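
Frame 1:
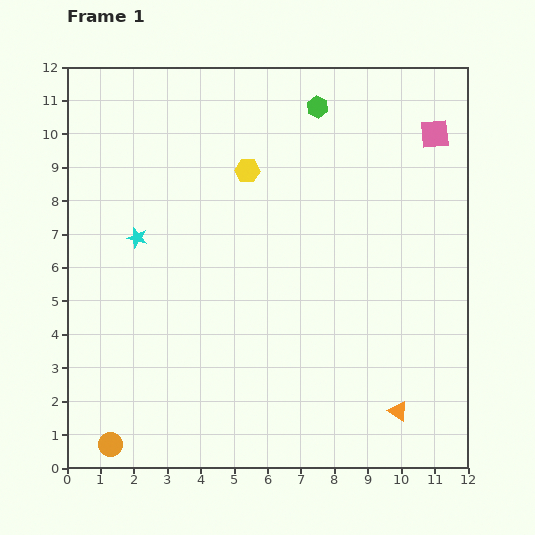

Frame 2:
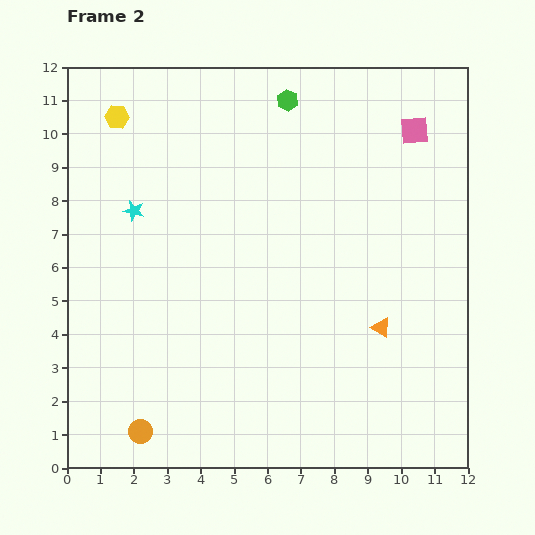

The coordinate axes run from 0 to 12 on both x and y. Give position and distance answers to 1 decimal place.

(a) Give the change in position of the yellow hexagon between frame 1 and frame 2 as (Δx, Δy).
(-3.9, 1.6)

The yellow hexagon was at (5.4, 8.9) in frame 1 and (1.5, 10.5) in frame 2.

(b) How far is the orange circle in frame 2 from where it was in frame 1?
1.0

The orange circle moved from (1.3, 0.7) to (2.2, 1.1), a distance of √(0.9² + 0.4²) ≈ 1.0.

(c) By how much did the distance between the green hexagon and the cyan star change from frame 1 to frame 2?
-1.0

Distance in frame 1: 6.7. Distance in frame 2: 5.7.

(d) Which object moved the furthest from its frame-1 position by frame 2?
the yellow hexagon

(moved 4.2; next 2.5)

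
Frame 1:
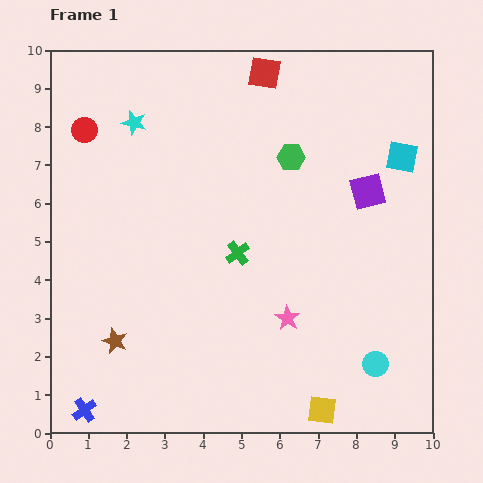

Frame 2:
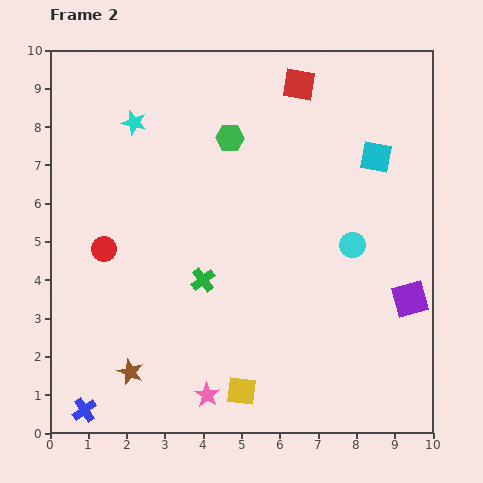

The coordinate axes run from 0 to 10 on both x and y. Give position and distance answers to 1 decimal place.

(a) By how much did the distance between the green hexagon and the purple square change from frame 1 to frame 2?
+4.1

Distance in frame 1: 2.2. Distance in frame 2: 6.3.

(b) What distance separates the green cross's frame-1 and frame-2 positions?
1.1

The green cross moved from (4.9, 4.7) to (4.0, 4.0), a distance of √(0.9² + 0.7²) ≈ 1.1.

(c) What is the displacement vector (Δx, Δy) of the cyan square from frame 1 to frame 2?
(-0.7, 0.0)

The cyan square was at (9.2, 7.2) in frame 1 and (8.5, 7.2) in frame 2.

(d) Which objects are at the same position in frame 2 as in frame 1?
the cyan star, the blue cross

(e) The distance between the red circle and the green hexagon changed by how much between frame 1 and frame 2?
-1.0

Distance in frame 1: 5.4. Distance in frame 2: 4.4.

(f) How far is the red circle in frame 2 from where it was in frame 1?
3.1

The red circle moved from (0.9, 7.9) to (1.4, 4.8), a distance of √(0.5² + 3.1²) ≈ 3.1.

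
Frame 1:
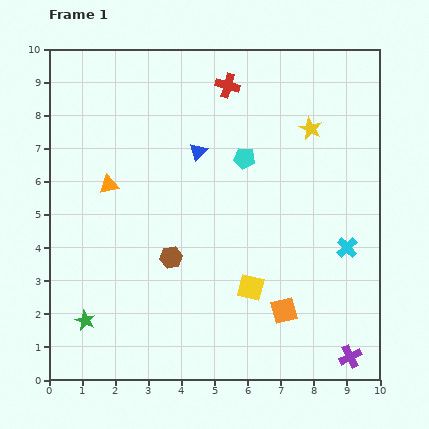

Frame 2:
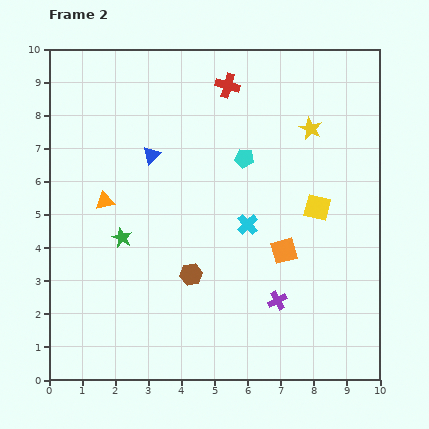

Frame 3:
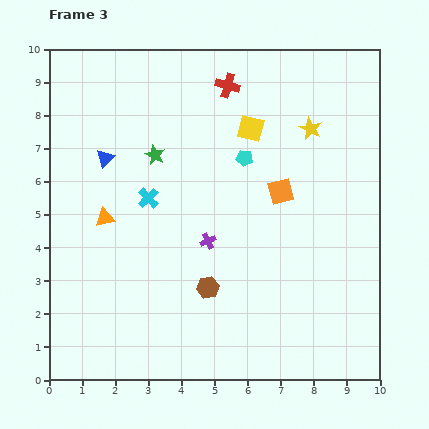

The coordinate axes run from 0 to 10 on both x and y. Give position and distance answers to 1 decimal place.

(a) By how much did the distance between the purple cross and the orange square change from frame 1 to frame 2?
-0.9

Distance in frame 1: 2.4. Distance in frame 2: 1.5.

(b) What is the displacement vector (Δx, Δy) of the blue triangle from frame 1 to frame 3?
(-2.8, -0.2)

The blue triangle was at (4.5, 6.9) in frame 1 and (1.7, 6.7) in frame 3.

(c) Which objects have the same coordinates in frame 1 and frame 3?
the red cross, the cyan pentagon, the yellow star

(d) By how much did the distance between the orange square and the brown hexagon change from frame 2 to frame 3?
+0.7

Distance in frame 2: 2.9. Distance in frame 3: 3.6.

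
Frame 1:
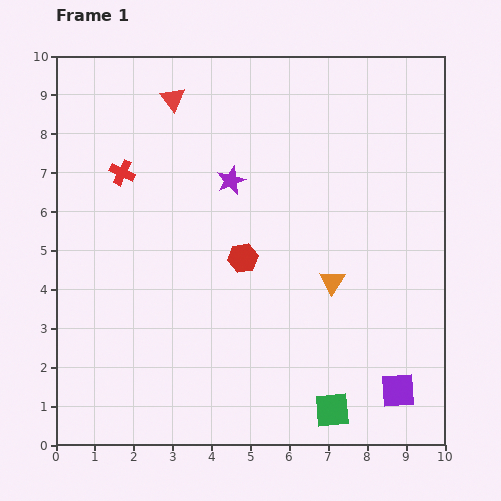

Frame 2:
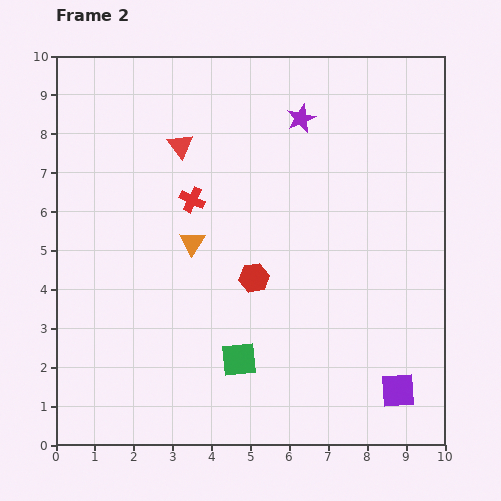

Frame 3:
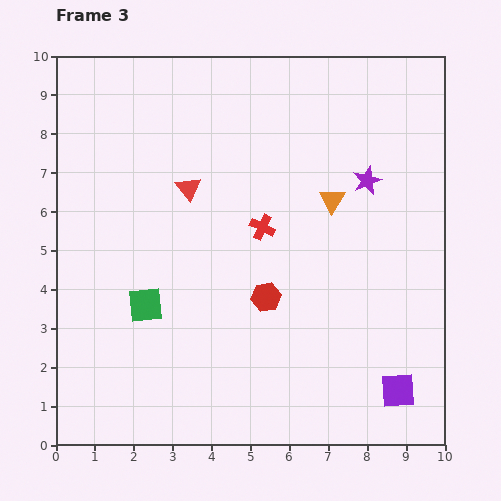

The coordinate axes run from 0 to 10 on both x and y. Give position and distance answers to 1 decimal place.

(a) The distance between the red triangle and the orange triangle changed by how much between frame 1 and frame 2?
-3.7

Distance in frame 1: 6.2. Distance in frame 2: 2.5.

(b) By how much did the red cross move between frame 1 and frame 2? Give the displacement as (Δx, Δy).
(1.8, -0.7)

The red cross was at (1.7, 7.0) in frame 1 and (3.5, 6.3) in frame 2.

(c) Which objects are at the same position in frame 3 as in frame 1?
the purple square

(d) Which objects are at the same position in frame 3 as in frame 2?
the purple square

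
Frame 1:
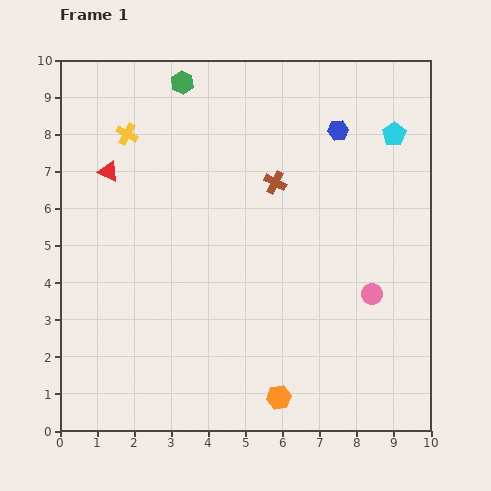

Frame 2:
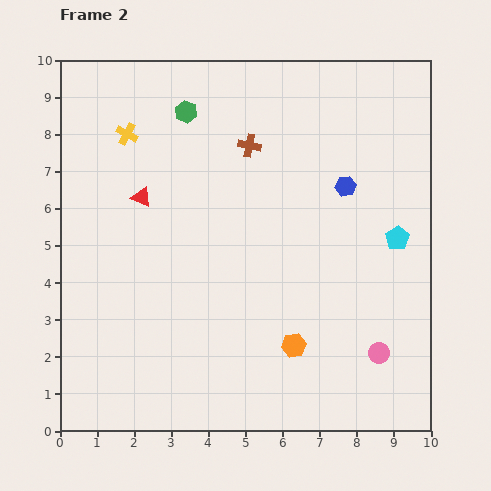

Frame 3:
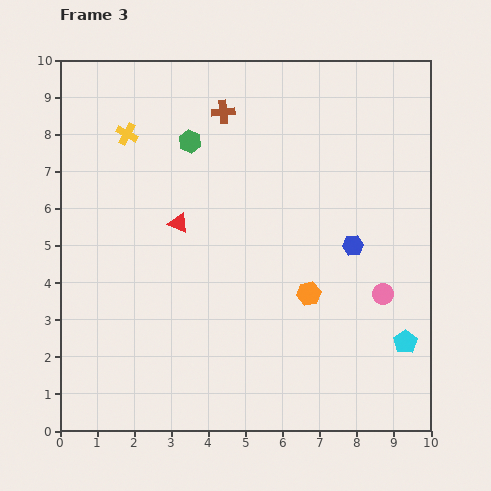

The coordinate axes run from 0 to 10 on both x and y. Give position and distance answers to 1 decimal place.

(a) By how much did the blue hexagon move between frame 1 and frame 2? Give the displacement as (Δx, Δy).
(0.2, -1.5)

The blue hexagon was at (7.5, 8.1) in frame 1 and (7.7, 6.6) in frame 2.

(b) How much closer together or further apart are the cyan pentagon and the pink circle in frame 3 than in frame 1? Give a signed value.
-2.9

Distance in frame 1: 4.3. Distance in frame 3: 1.4.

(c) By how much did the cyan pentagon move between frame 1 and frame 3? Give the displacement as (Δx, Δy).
(0.3, -5.6)

The cyan pentagon was at (9.0, 8.0) in frame 1 and (9.3, 2.4) in frame 3.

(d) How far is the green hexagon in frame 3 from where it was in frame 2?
0.8

The green hexagon moved from (3.4, 8.6) to (3.5, 7.8), a distance of √(0.1² + 0.8²) ≈ 0.8.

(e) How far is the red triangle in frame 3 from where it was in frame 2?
1.2

The red triangle moved from (2.2, 6.3) to (3.2, 5.6), a distance of √(1.0² + 0.7²) ≈ 1.2.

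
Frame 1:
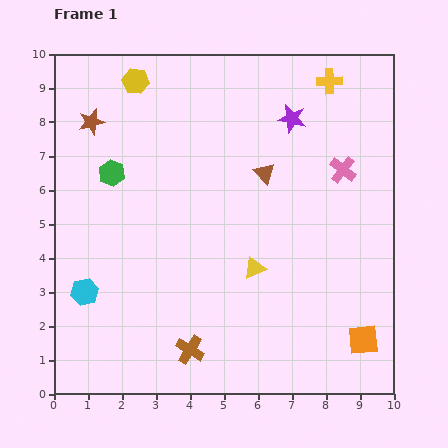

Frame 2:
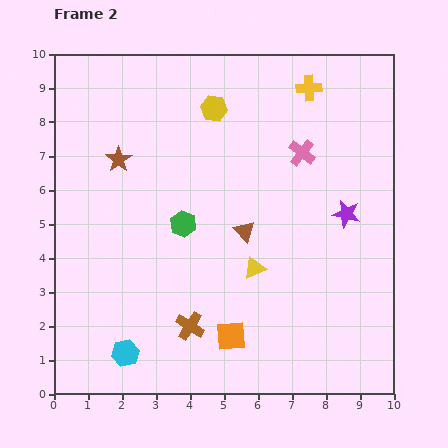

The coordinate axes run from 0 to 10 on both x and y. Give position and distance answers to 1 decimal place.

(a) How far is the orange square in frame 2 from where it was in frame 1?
3.9

The orange square moved from (9.1, 1.6) to (5.2, 1.7), a distance of √(3.9² + 0.1²) ≈ 3.9.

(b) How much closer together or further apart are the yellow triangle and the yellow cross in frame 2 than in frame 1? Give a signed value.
-0.4

Distance in frame 1: 5.9. Distance in frame 2: 5.5.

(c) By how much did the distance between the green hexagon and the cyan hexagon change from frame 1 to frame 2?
+0.6

Distance in frame 1: 3.6. Distance in frame 2: 4.2.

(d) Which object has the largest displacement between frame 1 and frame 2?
the orange square

(moved 3.9; next 3.2)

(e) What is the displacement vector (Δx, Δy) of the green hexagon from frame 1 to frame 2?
(2.1, -1.5)

The green hexagon was at (1.7, 6.5) in frame 1 and (3.8, 5.0) in frame 2.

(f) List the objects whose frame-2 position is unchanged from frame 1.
the yellow triangle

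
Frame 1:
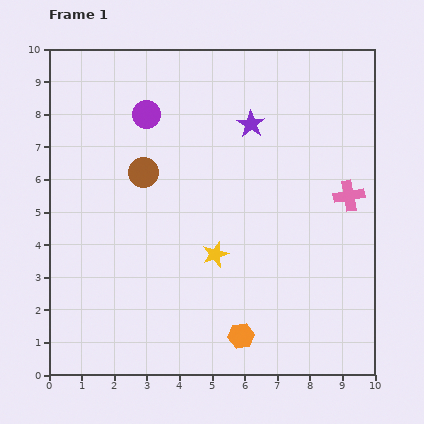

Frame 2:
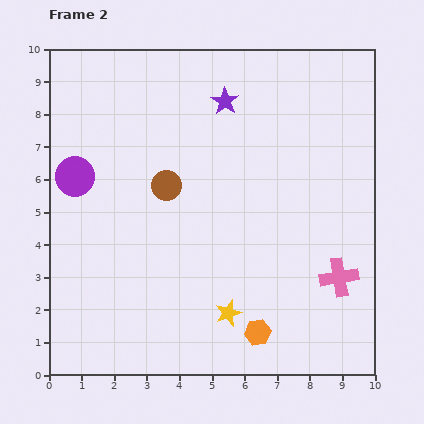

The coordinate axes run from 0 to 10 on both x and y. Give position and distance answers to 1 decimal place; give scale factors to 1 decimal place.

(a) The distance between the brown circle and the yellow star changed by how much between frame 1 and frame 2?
+1.0

Distance in frame 1: 3.3. Distance in frame 2: 4.3.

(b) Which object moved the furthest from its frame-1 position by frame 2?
the purple circle

(moved 2.9; next 2.5)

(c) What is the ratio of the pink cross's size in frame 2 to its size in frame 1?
1.3×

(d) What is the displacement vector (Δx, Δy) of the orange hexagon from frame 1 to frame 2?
(0.5, 0.1)

The orange hexagon was at (5.9, 1.2) in frame 1 and (6.4, 1.3) in frame 2.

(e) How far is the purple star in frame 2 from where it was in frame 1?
1.1

The purple star moved from (6.2, 7.7) to (5.4, 8.4), a distance of √(0.8² + 0.7²) ≈ 1.1.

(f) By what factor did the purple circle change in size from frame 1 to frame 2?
1.4×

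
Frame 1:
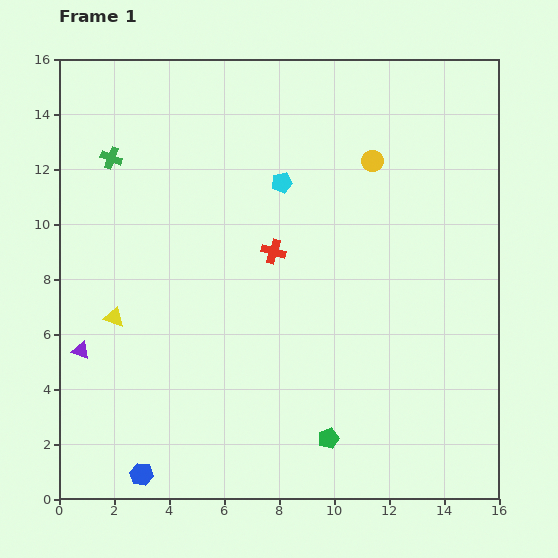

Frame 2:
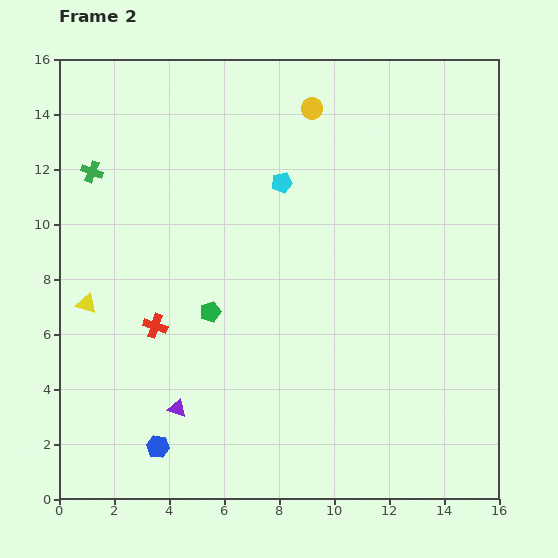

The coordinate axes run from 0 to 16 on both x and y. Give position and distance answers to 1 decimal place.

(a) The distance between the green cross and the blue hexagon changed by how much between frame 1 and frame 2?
-1.3

Distance in frame 1: 11.6. Distance in frame 2: 10.3.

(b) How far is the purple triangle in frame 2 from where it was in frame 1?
4.1

The purple triangle moved from (0.8, 5.4) to (4.3, 3.3), a distance of √(3.5² + 2.1²) ≈ 4.1.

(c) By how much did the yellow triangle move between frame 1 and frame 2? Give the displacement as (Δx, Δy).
(-1.0, 0.5)

The yellow triangle was at (2.0, 6.6) in frame 1 and (1.0, 7.1) in frame 2.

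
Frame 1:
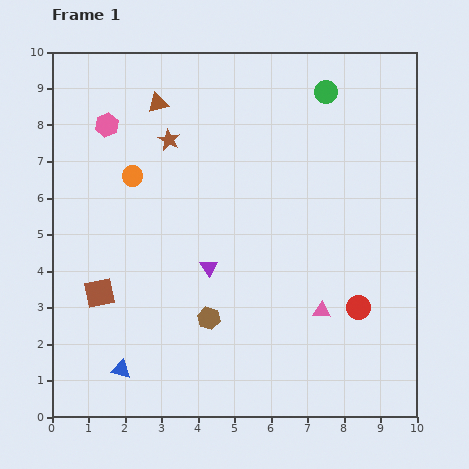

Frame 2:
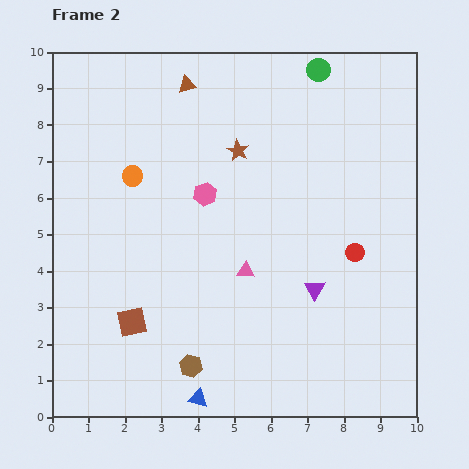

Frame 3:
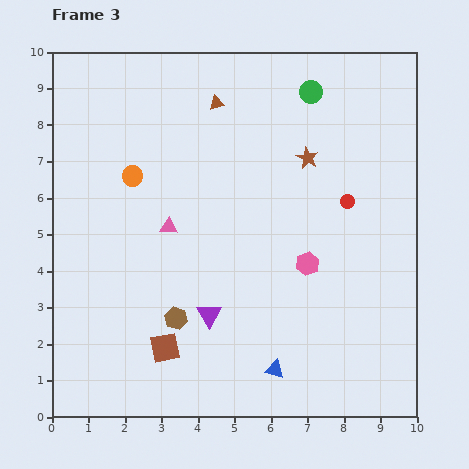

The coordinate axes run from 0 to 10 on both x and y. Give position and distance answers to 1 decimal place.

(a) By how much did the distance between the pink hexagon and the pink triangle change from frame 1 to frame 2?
-5.4

Distance in frame 1: 7.8. Distance in frame 2: 2.4.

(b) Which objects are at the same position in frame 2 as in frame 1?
the orange circle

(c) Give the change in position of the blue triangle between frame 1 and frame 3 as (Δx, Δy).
(4.2, 0.0)

The blue triangle was at (1.9, 1.3) in frame 1 and (6.1, 1.3) in frame 3.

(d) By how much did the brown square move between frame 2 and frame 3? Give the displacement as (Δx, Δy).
(0.9, -0.7)

The brown square was at (2.2, 2.6) in frame 2 and (3.1, 1.9) in frame 3.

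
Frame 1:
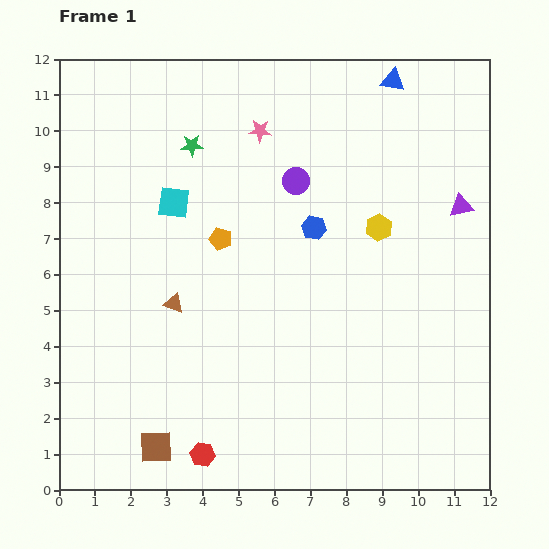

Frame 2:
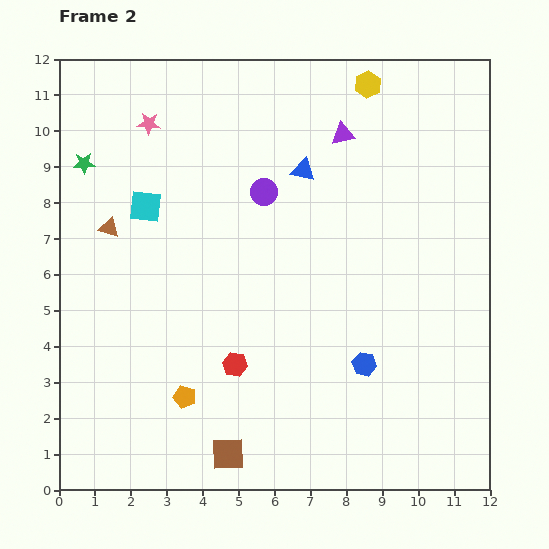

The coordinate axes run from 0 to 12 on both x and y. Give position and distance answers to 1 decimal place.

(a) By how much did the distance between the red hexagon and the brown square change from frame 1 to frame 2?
+1.2

Distance in frame 1: 1.3. Distance in frame 2: 2.5.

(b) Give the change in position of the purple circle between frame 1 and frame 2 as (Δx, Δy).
(-0.9, -0.3)

The purple circle was at (6.6, 8.6) in frame 1 and (5.7, 8.3) in frame 2.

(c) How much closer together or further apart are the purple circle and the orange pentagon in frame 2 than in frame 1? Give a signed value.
+3.5

Distance in frame 1: 2.6. Distance in frame 2: 6.1.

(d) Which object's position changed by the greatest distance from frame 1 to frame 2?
the orange pentagon

(moved 4.5; next 4.0)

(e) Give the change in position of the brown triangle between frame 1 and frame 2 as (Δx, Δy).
(-1.8, 2.1)

The brown triangle was at (3.2, 5.2) in frame 1 and (1.4, 7.3) in frame 2.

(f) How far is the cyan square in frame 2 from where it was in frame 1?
0.8

The cyan square moved from (3.2, 8.0) to (2.4, 7.9), a distance of √(0.8² + 0.1²) ≈ 0.8.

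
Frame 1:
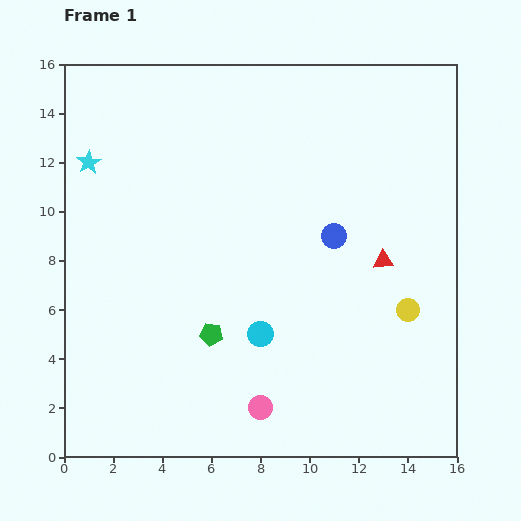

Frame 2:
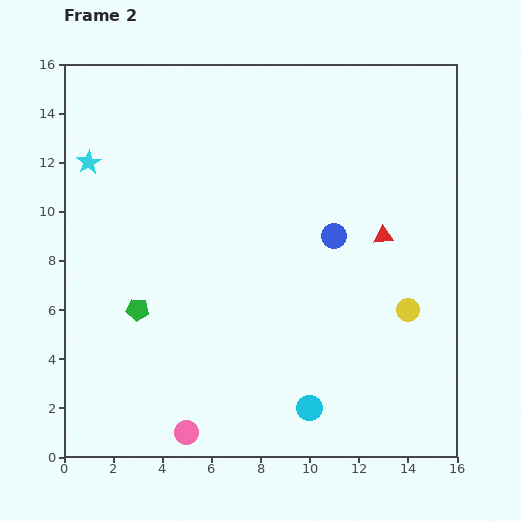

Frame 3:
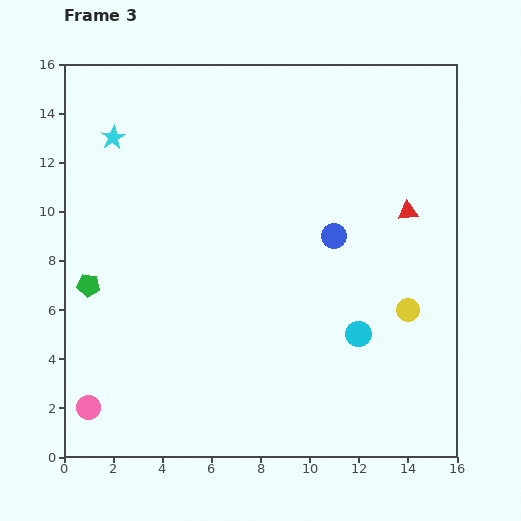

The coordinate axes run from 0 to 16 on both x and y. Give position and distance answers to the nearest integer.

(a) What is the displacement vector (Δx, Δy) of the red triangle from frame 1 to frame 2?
(0, 1)

The red triangle was at (13, 8) in frame 1 and (13, 9) in frame 2.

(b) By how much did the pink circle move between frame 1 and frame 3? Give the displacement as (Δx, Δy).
(-7, 0)

The pink circle was at (8, 2) in frame 1 and (1, 2) in frame 3.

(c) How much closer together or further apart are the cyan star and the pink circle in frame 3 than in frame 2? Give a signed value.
-1

Distance in frame 2: 12. Distance in frame 3: 11.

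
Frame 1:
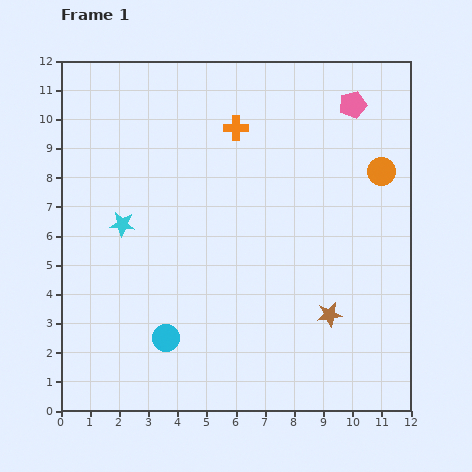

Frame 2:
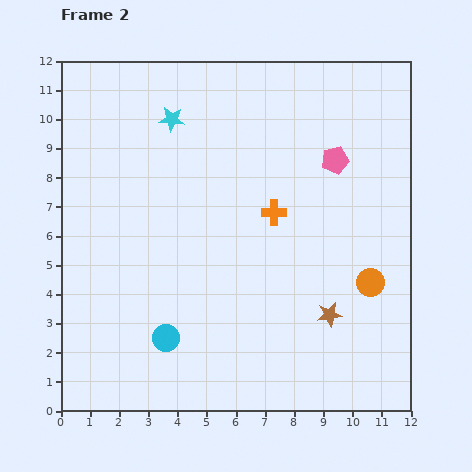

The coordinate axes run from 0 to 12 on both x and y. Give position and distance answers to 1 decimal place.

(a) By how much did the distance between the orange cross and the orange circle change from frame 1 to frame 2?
-1.1

Distance in frame 1: 5.2. Distance in frame 2: 4.1.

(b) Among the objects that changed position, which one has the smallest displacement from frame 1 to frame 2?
the pink pentagon

(moved 2.0)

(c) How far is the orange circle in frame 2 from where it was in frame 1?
3.8

The orange circle moved from (11.0, 8.2) to (10.6, 4.4), a distance of √(0.4² + 3.8²) ≈ 3.8.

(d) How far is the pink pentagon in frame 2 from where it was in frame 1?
2.0

The pink pentagon moved from (10.0, 10.5) to (9.4, 8.6), a distance of √(0.6² + 1.9²) ≈ 2.0.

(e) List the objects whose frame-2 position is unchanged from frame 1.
the brown star, the cyan circle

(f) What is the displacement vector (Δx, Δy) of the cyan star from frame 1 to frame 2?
(1.7, 3.6)

The cyan star was at (2.1, 6.4) in frame 1 and (3.8, 10.0) in frame 2.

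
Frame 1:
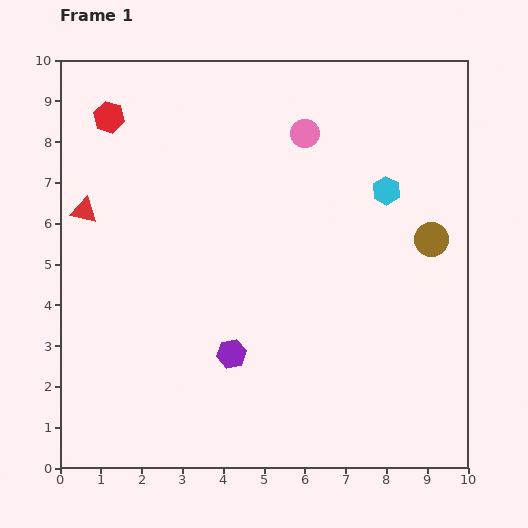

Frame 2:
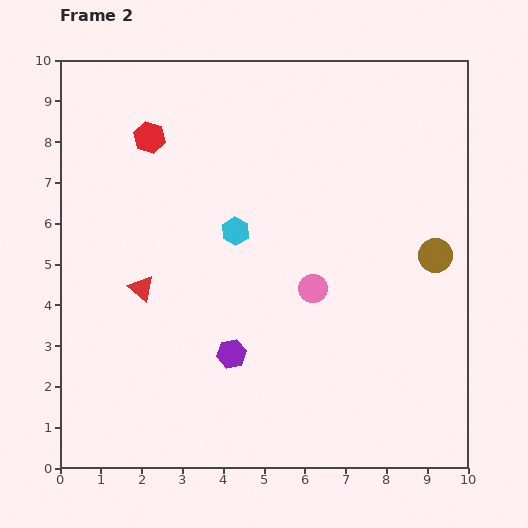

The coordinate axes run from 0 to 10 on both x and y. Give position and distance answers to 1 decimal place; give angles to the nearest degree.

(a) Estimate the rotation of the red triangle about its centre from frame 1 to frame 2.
27° clockwise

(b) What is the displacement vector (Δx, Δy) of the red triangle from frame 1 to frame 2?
(1.4, -1.9)

The red triangle was at (0.6, 6.3) in frame 1 and (2.0, 4.4) in frame 2.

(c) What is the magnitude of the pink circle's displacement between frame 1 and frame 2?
3.8

The pink circle moved from (6.0, 8.2) to (6.2, 4.4), a distance of √(0.2² + 3.8²) ≈ 3.8.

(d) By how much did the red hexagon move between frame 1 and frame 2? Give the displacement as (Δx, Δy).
(1.0, -0.5)

The red hexagon was at (1.2, 8.6) in frame 1 and (2.2, 8.1) in frame 2.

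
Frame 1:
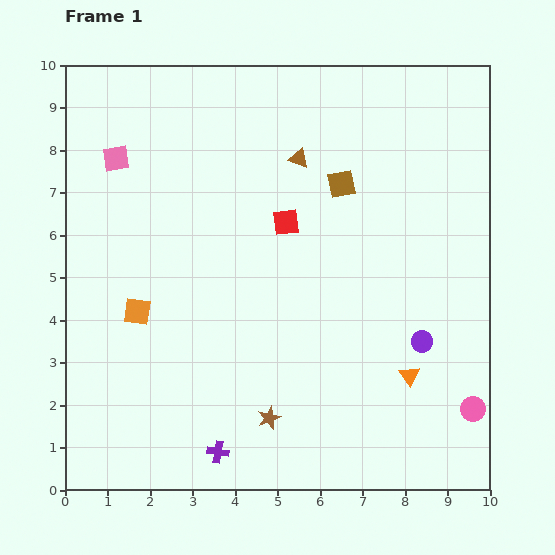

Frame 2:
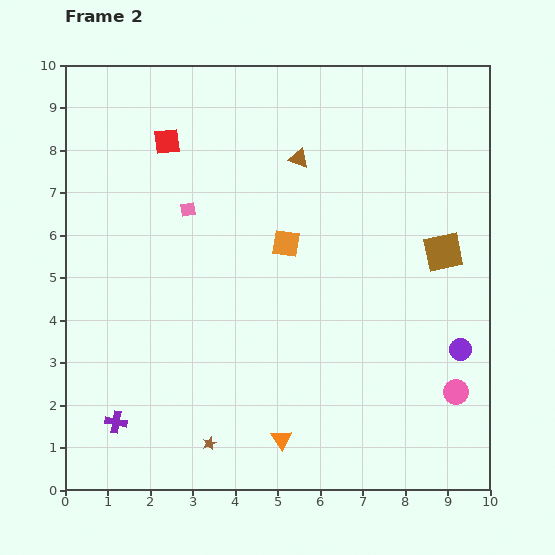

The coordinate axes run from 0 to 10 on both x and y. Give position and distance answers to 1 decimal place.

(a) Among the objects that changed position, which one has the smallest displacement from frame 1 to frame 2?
the pink circle

(moved 0.6)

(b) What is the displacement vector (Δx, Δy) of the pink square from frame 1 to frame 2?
(1.7, -1.2)

The pink square was at (1.2, 7.8) in frame 1 and (2.9, 6.6) in frame 2.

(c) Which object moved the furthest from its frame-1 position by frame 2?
the orange square

(moved 3.8; next 3.4)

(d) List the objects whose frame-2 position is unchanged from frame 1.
the brown triangle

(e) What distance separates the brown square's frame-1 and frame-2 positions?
2.9

The brown square moved from (6.5, 7.2) to (8.9, 5.6), a distance of √(2.4² + 1.6²) ≈ 2.9.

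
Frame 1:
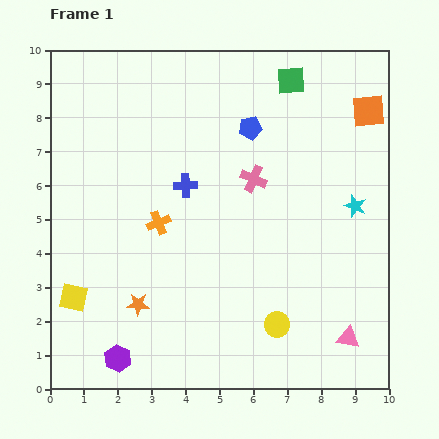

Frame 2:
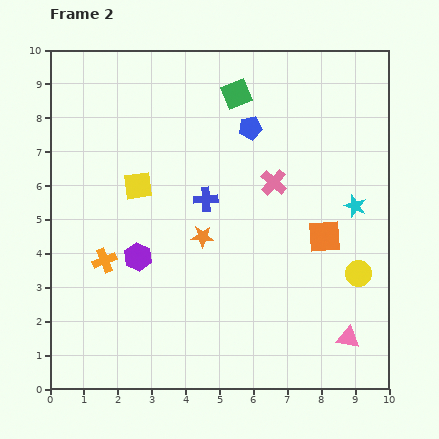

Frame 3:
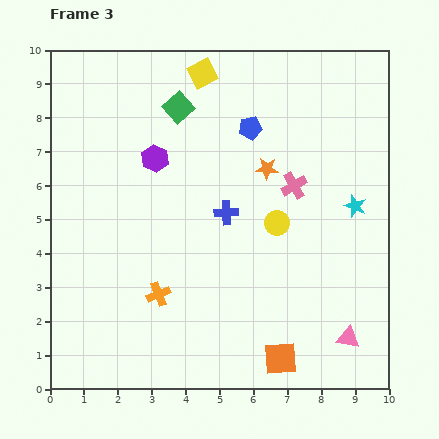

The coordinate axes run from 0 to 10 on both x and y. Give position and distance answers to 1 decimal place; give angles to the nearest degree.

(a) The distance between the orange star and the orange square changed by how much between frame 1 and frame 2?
-5.3

Distance in frame 1: 8.9. Distance in frame 2: 3.6.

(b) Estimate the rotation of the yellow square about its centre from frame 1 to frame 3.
39° counter-clockwise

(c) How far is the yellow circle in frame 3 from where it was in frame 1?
3.0

The yellow circle moved from (6.7, 1.9) to (6.7, 4.9), a distance of √(0.0² + 3.0²) ≈ 3.0.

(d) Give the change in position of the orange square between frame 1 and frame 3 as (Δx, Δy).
(-2.6, -7.3)

The orange square was at (9.4, 8.2) in frame 1 and (6.8, 0.9) in frame 3.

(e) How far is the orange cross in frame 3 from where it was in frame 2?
1.9

The orange cross moved from (1.6, 3.8) to (3.2, 2.8), a distance of √(1.6² + 1.0²) ≈ 1.9.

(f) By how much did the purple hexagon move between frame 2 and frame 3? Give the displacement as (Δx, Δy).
(0.5, 2.9)

The purple hexagon was at (2.6, 3.9) in frame 2 and (3.1, 6.8) in frame 3.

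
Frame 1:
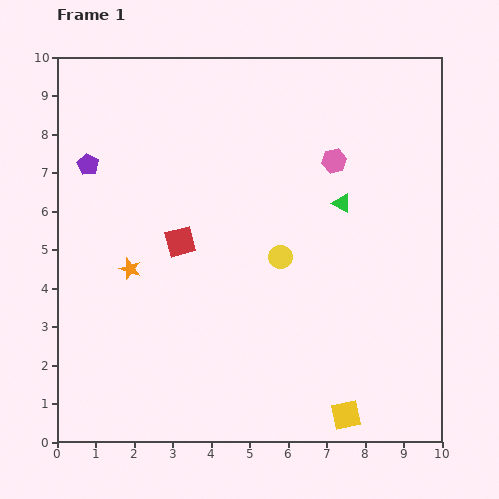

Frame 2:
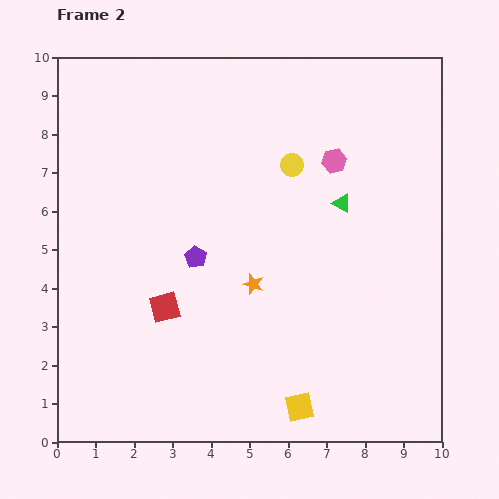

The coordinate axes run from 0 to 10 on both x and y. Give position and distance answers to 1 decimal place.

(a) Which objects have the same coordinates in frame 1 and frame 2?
the pink hexagon, the green triangle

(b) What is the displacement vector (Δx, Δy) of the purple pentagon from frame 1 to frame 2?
(2.8, -2.4)

The purple pentagon was at (0.8, 7.2) in frame 1 and (3.6, 4.8) in frame 2.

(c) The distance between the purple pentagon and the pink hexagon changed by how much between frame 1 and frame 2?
-2.0

Distance in frame 1: 6.4. Distance in frame 2: 4.4.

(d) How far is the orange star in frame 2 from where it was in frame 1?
3.2

The orange star moved from (1.9, 4.5) to (5.1, 4.1), a distance of √(3.2² + 0.4²) ≈ 3.2.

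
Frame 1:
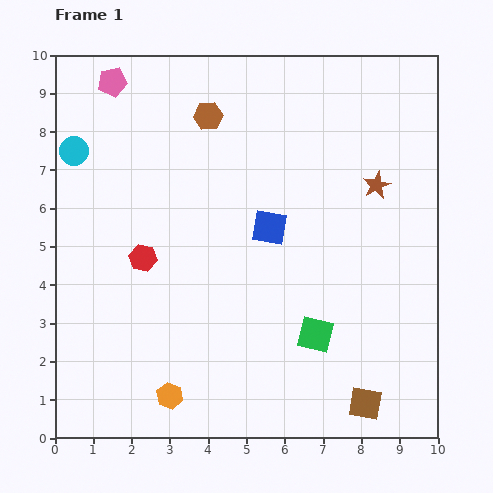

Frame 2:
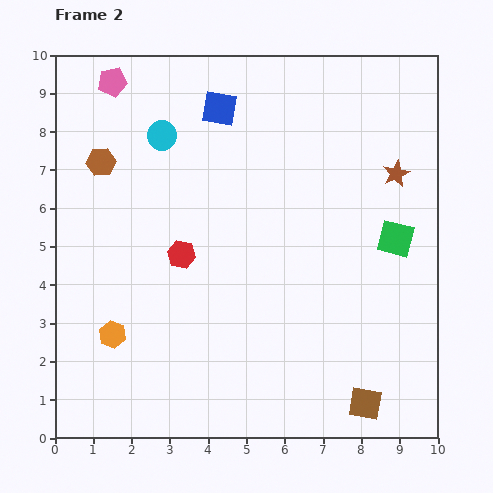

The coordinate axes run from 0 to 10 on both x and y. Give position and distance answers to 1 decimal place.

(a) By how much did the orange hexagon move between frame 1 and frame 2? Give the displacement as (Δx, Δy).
(-1.5, 1.6)

The orange hexagon was at (3.0, 1.1) in frame 1 and (1.5, 2.7) in frame 2.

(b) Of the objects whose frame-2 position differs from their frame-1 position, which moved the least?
the brown star

(moved 0.6)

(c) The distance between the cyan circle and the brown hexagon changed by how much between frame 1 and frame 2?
-1.9

Distance in frame 1: 3.6. Distance in frame 2: 1.7.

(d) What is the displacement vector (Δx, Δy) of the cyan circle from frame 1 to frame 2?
(2.3, 0.4)

The cyan circle was at (0.5, 7.5) in frame 1 and (2.8, 7.9) in frame 2.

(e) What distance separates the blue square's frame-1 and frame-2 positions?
3.4

The blue square moved from (5.6, 5.5) to (4.3, 8.6), a distance of √(1.3² + 3.1²) ≈ 3.4.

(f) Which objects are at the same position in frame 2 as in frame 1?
the brown square, the pink pentagon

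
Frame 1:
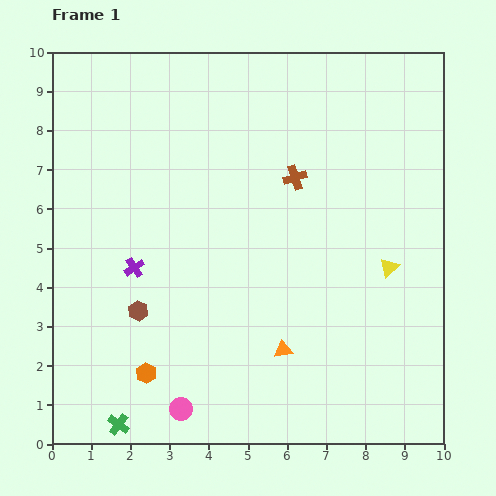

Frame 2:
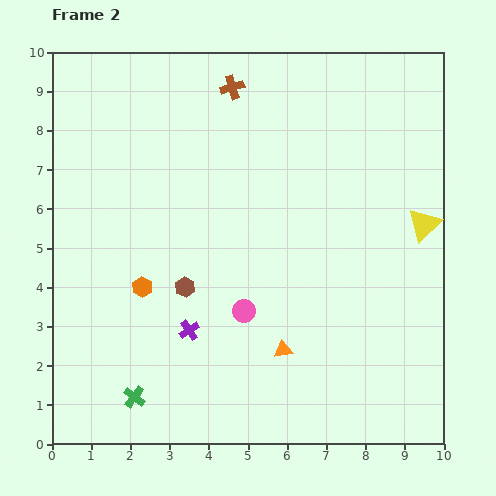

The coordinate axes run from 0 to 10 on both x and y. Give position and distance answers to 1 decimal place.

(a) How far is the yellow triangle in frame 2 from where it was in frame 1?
1.4

The yellow triangle moved from (8.6, 4.5) to (9.5, 5.6), a distance of √(0.9² + 1.1²) ≈ 1.4.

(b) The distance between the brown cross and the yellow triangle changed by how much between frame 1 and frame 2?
+2.7

Distance in frame 1: 3.3. Distance in frame 2: 6.0.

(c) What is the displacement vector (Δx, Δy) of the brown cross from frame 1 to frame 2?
(-1.6, 2.3)

The brown cross was at (6.2, 6.8) in frame 1 and (4.6, 9.1) in frame 2.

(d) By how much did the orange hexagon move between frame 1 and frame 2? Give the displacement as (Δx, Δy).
(-0.1, 2.2)

The orange hexagon was at (2.4, 1.8) in frame 1 and (2.3, 4.0) in frame 2.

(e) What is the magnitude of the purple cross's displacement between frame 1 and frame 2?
2.1

The purple cross moved from (2.1, 4.5) to (3.5, 2.9), a distance of √(1.4² + 1.6²) ≈ 2.1.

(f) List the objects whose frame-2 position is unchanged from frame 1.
the orange triangle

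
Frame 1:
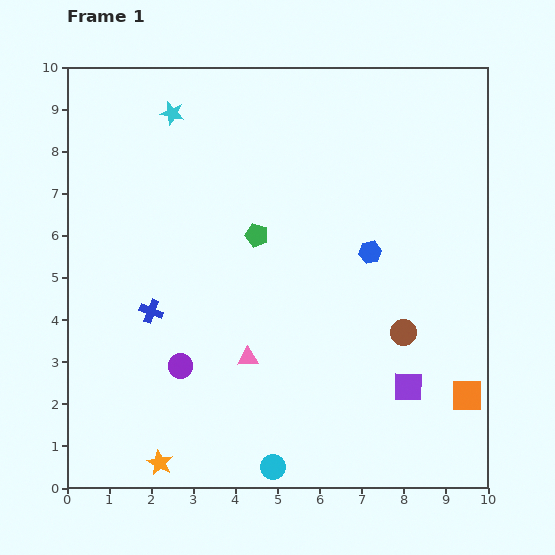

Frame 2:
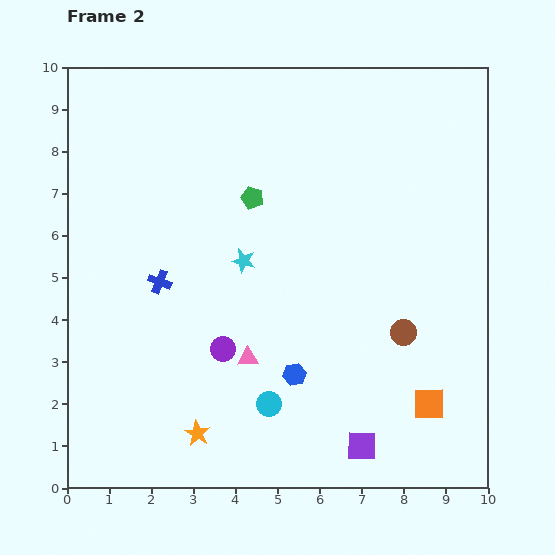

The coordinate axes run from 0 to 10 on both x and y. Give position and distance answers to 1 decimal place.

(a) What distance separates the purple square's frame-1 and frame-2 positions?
1.8

The purple square moved from (8.1, 2.4) to (7.0, 1.0), a distance of √(1.1² + 1.4²) ≈ 1.8.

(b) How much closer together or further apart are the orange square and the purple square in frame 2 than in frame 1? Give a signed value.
+0.5

Distance in frame 1: 1.4. Distance in frame 2: 1.9.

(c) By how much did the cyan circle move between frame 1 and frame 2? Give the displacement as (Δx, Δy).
(-0.1, 1.5)

The cyan circle was at (4.9, 0.5) in frame 1 and (4.8, 2.0) in frame 2.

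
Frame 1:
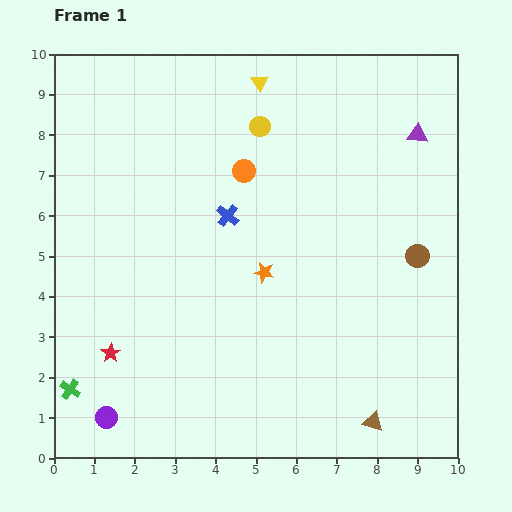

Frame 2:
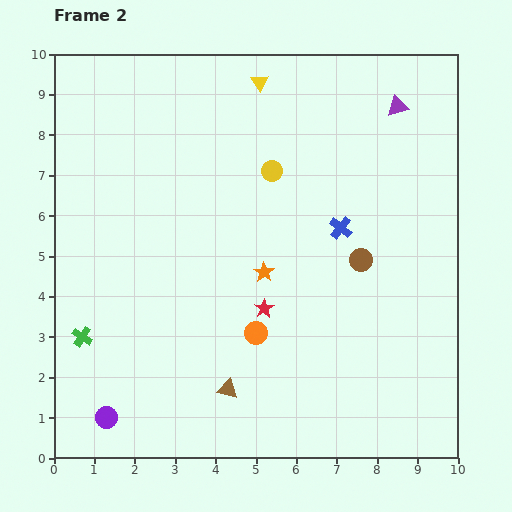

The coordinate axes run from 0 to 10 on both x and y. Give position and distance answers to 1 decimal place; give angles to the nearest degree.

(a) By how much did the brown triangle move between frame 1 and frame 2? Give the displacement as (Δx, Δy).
(-3.6, 0.8)

The brown triangle was at (7.9, 0.9) in frame 1 and (4.3, 1.7) in frame 2.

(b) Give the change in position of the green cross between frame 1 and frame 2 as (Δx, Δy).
(0.3, 1.3)

The green cross was at (0.4, 1.7) in frame 1 and (0.7, 3.0) in frame 2.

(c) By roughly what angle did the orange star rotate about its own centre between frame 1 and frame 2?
23° clockwise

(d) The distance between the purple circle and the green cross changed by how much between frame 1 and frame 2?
+1.0

Distance in frame 1: 1.1. Distance in frame 2: 2.1.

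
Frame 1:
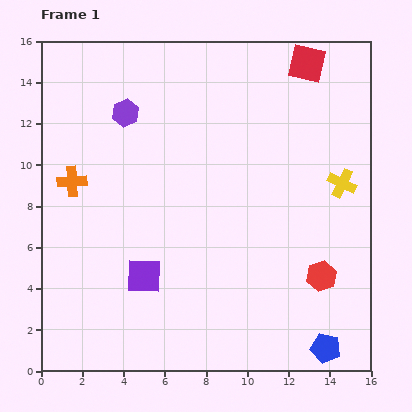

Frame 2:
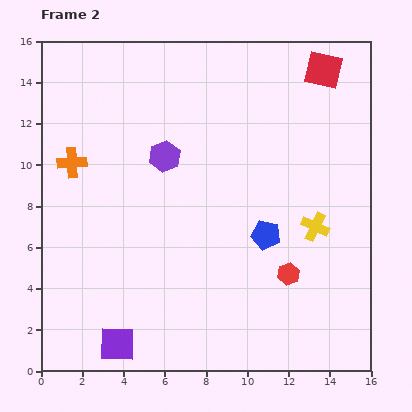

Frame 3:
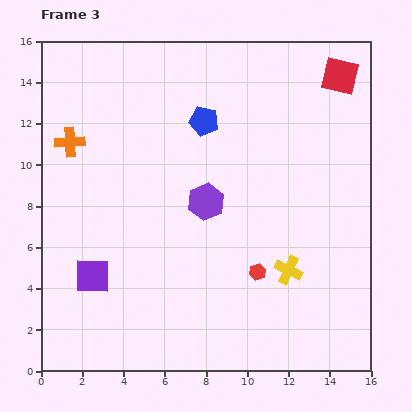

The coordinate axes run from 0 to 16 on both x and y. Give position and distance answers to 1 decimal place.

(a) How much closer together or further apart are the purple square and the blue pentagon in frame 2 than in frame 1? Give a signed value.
-0.6

Distance in frame 1: 9.5. Distance in frame 2: 8.9.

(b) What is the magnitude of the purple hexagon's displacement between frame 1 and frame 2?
2.8

The purple hexagon moved from (4.1, 12.5) to (6.0, 10.4), a distance of √(1.9² + 2.1²) ≈ 2.8.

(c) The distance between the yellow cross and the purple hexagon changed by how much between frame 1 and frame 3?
-5.8

Distance in frame 1: 11.0. Distance in frame 3: 5.2.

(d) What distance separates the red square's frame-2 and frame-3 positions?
0.9

The red square moved from (13.7, 14.6) to (14.5, 14.3), a distance of √(0.8² + 0.3²) ≈ 0.9.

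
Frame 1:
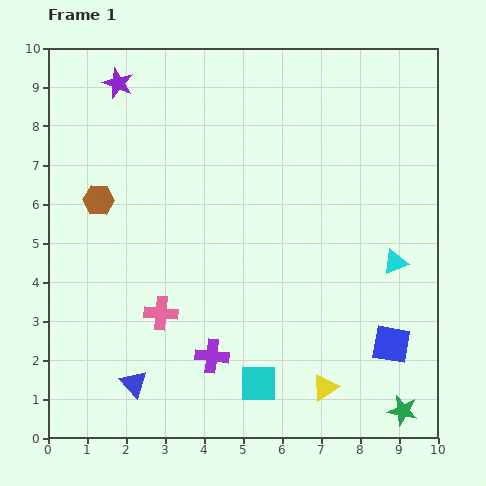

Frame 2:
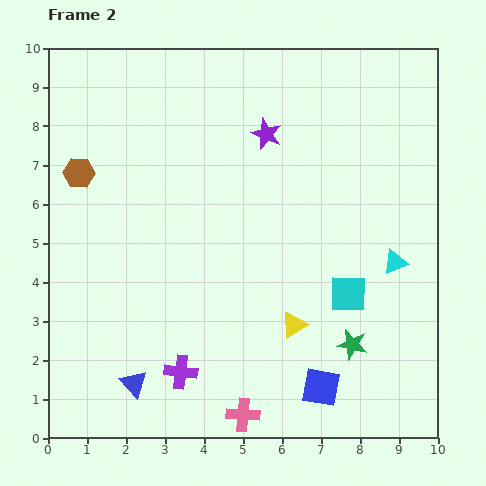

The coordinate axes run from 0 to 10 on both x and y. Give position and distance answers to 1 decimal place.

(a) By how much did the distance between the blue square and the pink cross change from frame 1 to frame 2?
-3.9

Distance in frame 1: 6.0. Distance in frame 2: 2.1.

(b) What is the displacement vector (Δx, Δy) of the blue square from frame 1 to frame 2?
(-1.8, -1.1)

The blue square was at (8.8, 2.4) in frame 1 and (7.0, 1.3) in frame 2.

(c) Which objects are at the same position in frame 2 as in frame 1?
the blue triangle, the cyan triangle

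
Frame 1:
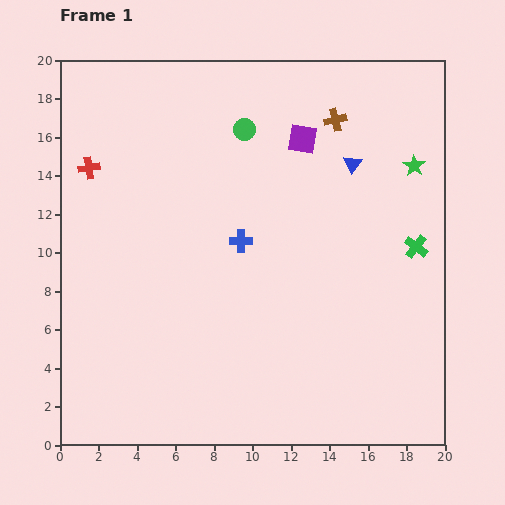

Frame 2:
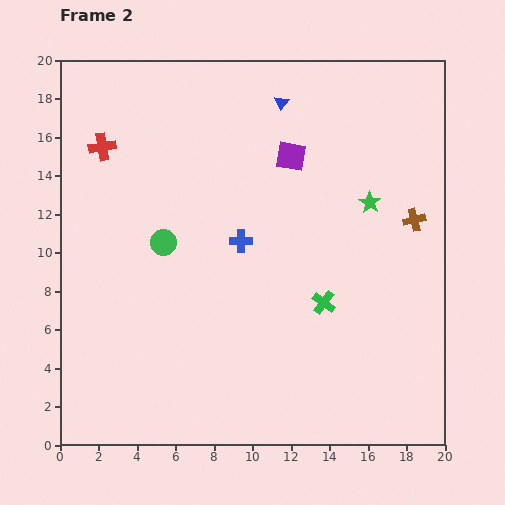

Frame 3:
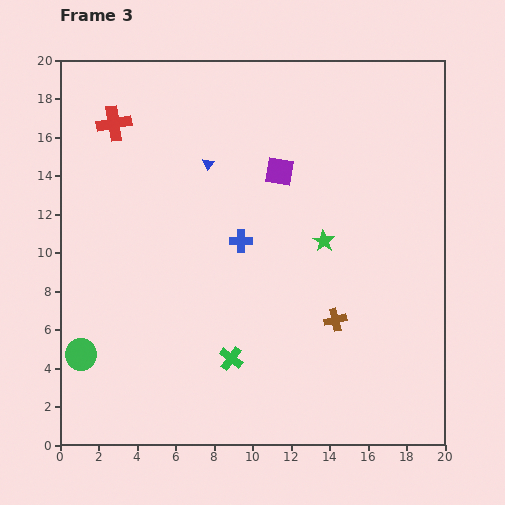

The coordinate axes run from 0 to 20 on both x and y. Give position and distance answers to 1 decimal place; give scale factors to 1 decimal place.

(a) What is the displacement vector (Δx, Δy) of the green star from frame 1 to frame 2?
(-2.3, -1.9)

The green star was at (18.4, 14.5) in frame 1 and (16.1, 12.6) in frame 2.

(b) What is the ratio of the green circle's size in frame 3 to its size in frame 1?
1.4×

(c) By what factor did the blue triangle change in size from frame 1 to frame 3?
0.6×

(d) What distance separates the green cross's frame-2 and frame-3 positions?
5.6

The green cross moved from (13.7, 7.4) to (8.9, 4.5), a distance of √(4.8² + 2.9²) ≈ 5.6.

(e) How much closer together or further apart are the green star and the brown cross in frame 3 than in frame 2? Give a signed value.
+1.6

Distance in frame 2: 2.5. Distance in frame 3: 4.1.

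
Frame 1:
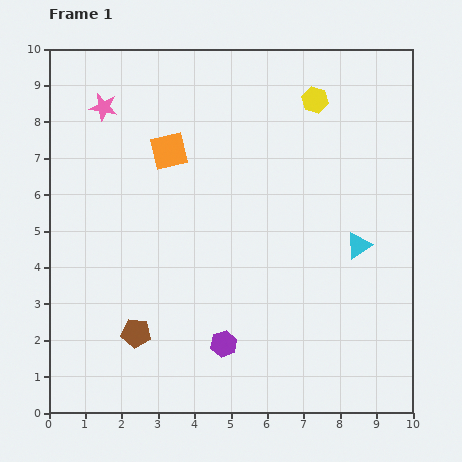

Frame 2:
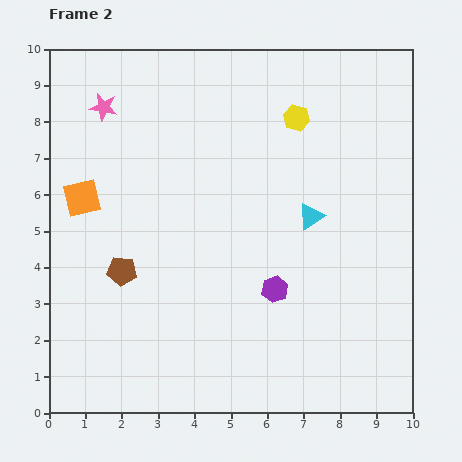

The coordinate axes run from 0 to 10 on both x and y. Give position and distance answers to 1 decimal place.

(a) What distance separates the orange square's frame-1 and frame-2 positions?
2.7

The orange square moved from (3.3, 7.2) to (0.9, 5.9), a distance of √(2.4² + 1.3²) ≈ 2.7.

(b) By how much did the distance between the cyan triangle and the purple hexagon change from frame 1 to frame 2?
-2.4

Distance in frame 1: 4.6. Distance in frame 2: 2.2.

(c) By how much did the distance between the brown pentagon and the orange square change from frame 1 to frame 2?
-2.8

Distance in frame 1: 5.1. Distance in frame 2: 2.3.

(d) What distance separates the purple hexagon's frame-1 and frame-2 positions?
2.1

The purple hexagon moved from (4.8, 1.9) to (6.2, 3.4), a distance of √(1.4² + 1.5²) ≈ 2.1.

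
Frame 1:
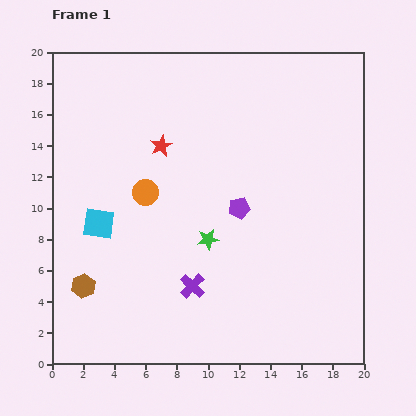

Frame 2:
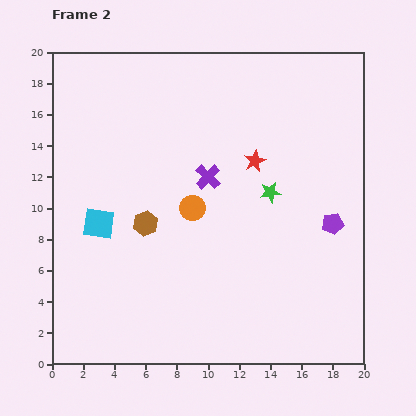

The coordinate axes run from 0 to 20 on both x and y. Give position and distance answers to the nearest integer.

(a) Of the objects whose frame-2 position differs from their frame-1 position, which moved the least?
the orange circle

(moved 3)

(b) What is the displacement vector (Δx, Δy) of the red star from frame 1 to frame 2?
(6, -1)

The red star was at (7, 14) in frame 1 and (13, 13) in frame 2.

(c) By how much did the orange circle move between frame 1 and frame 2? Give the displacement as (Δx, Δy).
(3, -1)

The orange circle was at (6, 11) in frame 1 and (9, 10) in frame 2.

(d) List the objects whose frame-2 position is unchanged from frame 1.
the cyan square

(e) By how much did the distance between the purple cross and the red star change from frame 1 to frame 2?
-6

Distance in frame 1: 9. Distance in frame 2: 3.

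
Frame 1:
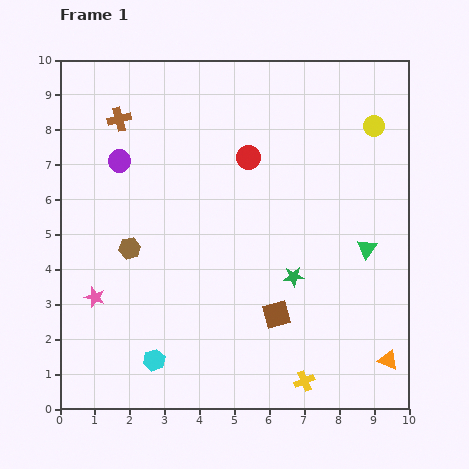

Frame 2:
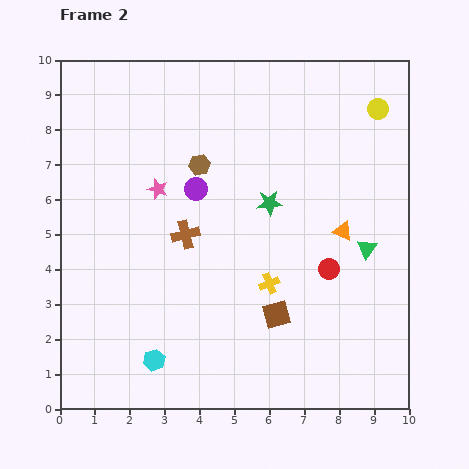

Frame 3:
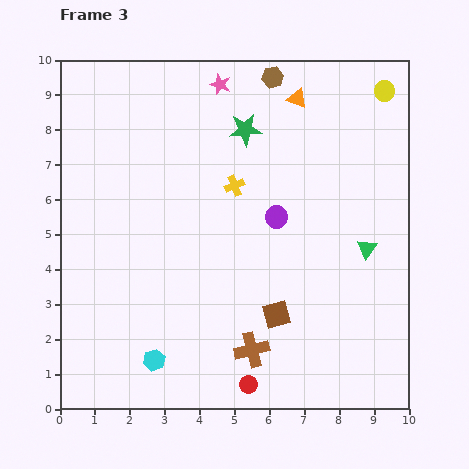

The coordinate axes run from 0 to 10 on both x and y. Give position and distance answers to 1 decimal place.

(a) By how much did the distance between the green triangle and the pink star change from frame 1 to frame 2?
-1.7

Distance in frame 1: 7.9. Distance in frame 2: 6.2.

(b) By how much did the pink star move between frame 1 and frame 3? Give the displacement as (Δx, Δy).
(3.6, 6.1)

The pink star was at (1.0, 3.2) in frame 1 and (4.6, 9.3) in frame 3.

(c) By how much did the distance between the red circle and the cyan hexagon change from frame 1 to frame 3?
-3.6

Distance in frame 1: 6.4. Distance in frame 3: 2.8.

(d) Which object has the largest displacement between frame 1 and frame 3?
the orange triangle

(moved 7.9; next 7.6)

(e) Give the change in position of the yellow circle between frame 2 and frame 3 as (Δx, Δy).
(0.2, 0.5)

The yellow circle was at (9.1, 8.6) in frame 2 and (9.3, 9.1) in frame 3.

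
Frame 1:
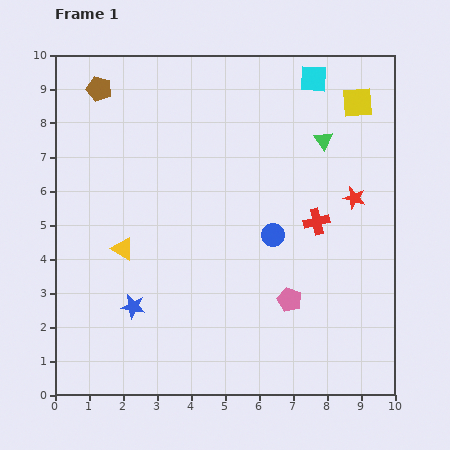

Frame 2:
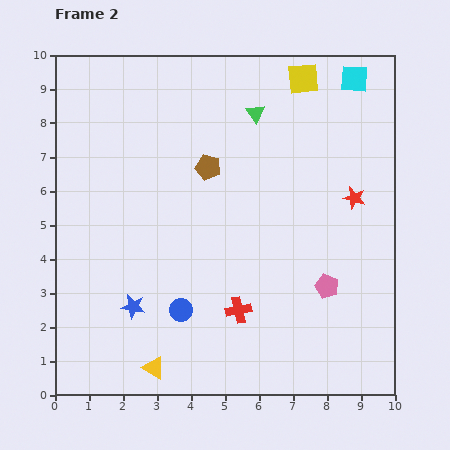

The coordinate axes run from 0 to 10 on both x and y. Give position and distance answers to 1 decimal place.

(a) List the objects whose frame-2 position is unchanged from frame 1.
the red star, the blue star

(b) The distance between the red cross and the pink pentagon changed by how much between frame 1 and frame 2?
+0.3

Distance in frame 1: 2.4. Distance in frame 2: 2.7.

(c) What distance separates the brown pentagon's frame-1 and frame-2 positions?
3.9

The brown pentagon moved from (1.3, 9.0) to (4.5, 6.7), a distance of √(3.2² + 2.3²) ≈ 3.9.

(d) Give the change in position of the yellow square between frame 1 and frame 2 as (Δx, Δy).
(-1.6, 0.7)

The yellow square was at (8.9, 8.6) in frame 1 and (7.3, 9.3) in frame 2.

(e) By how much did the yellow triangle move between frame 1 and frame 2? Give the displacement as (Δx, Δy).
(0.9, -3.5)

The yellow triangle was at (2.0, 4.3) in frame 1 and (2.9, 0.8) in frame 2.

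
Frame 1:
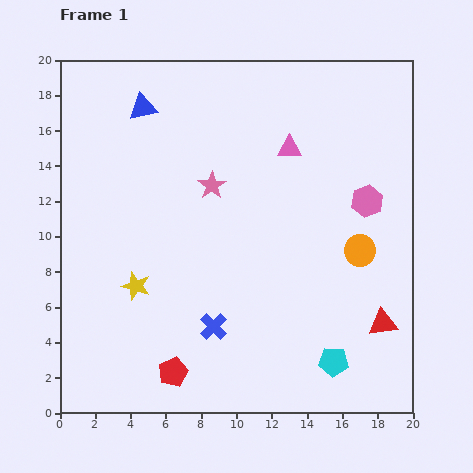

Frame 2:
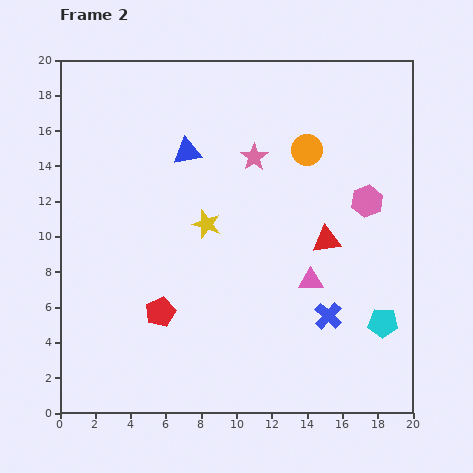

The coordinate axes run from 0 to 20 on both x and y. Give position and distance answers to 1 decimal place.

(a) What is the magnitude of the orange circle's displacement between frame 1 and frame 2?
6.4

The orange circle moved from (17.0, 9.2) to (14.0, 14.9), a distance of √(3.0² + 5.7²) ≈ 6.4.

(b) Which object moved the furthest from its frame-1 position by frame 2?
the pink triangle

(moved 7.6; next 6.5)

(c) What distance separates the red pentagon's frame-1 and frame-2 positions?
3.5

The red pentagon moved from (6.4, 2.3) to (5.7, 5.7), a distance of √(0.7² + 3.4²) ≈ 3.5.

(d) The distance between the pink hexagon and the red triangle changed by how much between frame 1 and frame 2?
-3.8

Distance in frame 1: 7.0. Distance in frame 2: 3.2.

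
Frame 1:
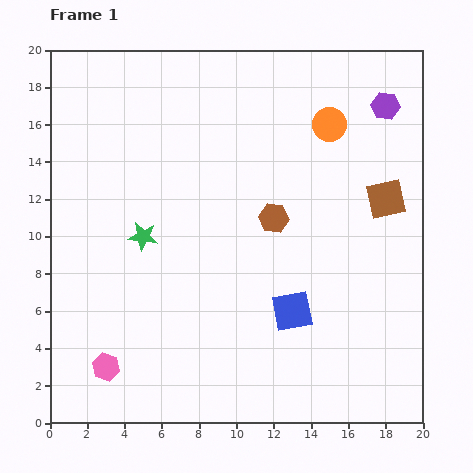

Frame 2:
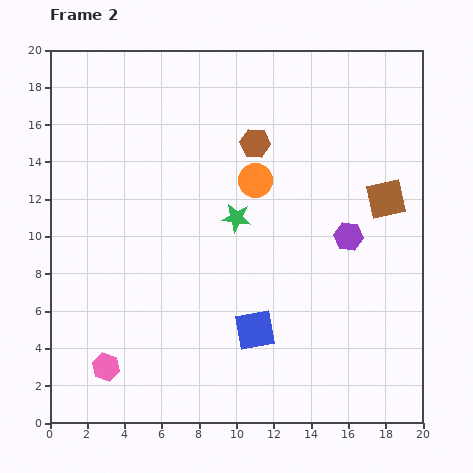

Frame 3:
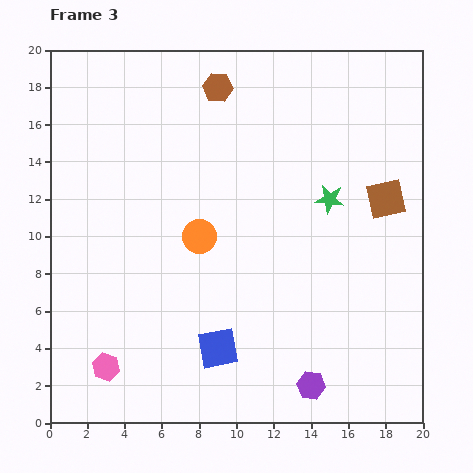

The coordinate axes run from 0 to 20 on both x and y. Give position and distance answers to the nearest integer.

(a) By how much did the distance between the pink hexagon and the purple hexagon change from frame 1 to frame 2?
-6

Distance in frame 1: 21. Distance in frame 2: 15.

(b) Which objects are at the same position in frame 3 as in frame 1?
the brown square, the pink hexagon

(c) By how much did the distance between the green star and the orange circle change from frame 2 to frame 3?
+5

Distance in frame 2: 2. Distance in frame 3: 7.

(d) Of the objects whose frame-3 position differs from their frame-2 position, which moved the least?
the blue square

(moved 2)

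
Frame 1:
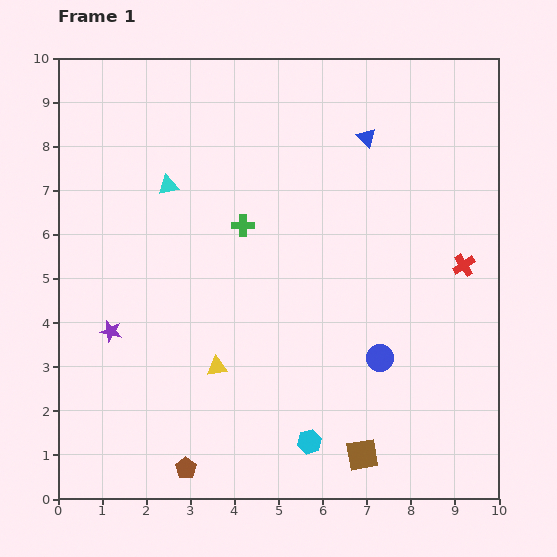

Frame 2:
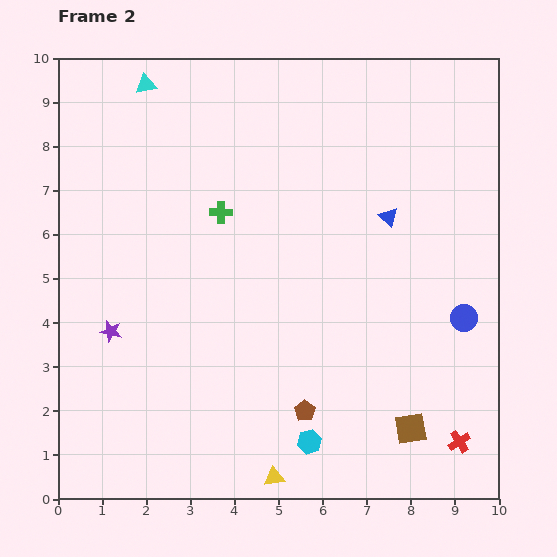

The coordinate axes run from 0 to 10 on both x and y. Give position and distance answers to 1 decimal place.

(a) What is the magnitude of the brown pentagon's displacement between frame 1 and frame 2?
3.0

The brown pentagon moved from (2.9, 0.7) to (5.6, 2.0), a distance of √(2.7² + 1.3²) ≈ 3.0.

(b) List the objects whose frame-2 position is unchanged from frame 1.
the purple star, the cyan hexagon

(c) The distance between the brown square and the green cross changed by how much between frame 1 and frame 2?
+0.6

Distance in frame 1: 5.9. Distance in frame 2: 6.5.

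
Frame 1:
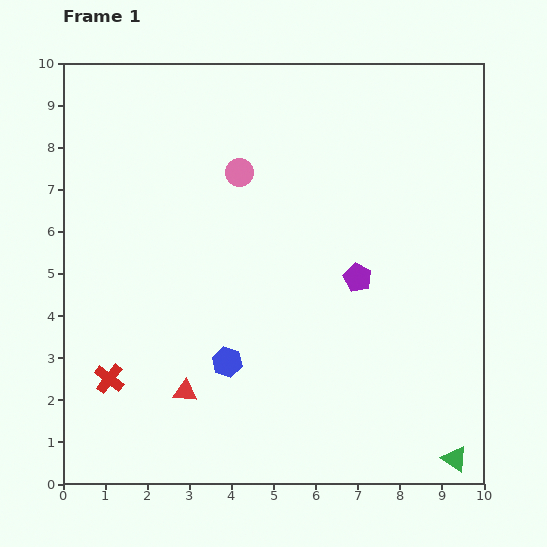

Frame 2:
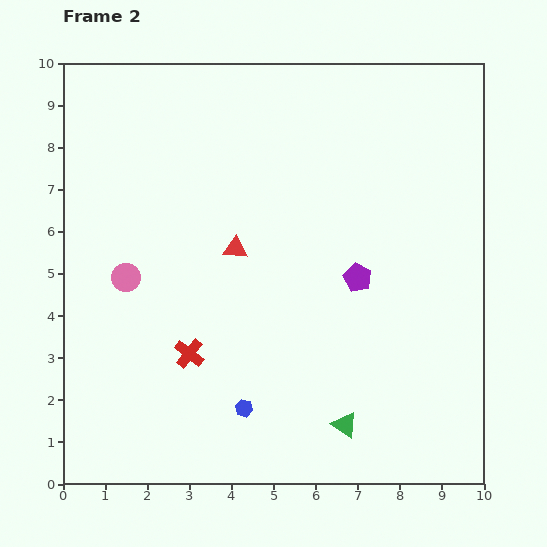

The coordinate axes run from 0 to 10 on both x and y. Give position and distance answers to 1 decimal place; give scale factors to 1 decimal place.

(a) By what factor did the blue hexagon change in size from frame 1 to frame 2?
0.6×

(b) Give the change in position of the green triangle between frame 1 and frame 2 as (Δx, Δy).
(-2.6, 0.8)

The green triangle was at (9.3, 0.6) in frame 1 and (6.7, 1.4) in frame 2.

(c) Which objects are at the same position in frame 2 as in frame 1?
the purple pentagon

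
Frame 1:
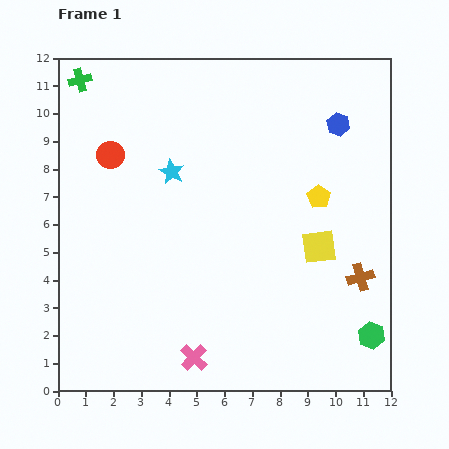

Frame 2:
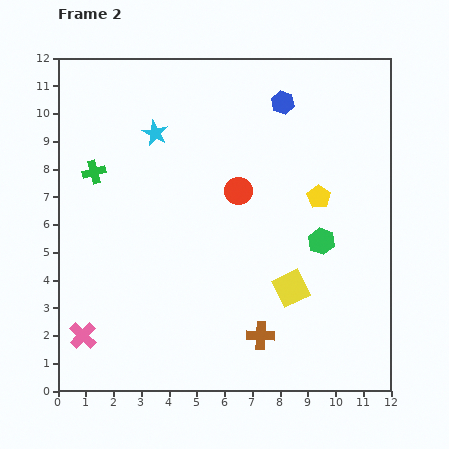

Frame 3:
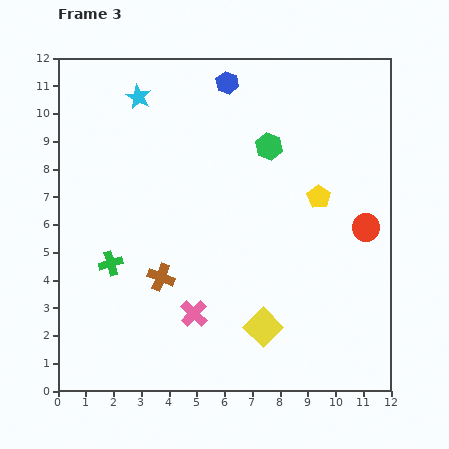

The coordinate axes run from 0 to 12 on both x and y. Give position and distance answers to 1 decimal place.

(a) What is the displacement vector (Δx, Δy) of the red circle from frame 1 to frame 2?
(4.6, -1.3)

The red circle was at (1.9, 8.5) in frame 1 and (6.5, 7.2) in frame 2.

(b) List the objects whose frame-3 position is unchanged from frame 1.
the yellow pentagon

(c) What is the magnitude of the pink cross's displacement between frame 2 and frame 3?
4.1

The pink cross moved from (0.9, 2.0) to (4.9, 2.8), a distance of √(4.0² + 0.8²) ≈ 4.1.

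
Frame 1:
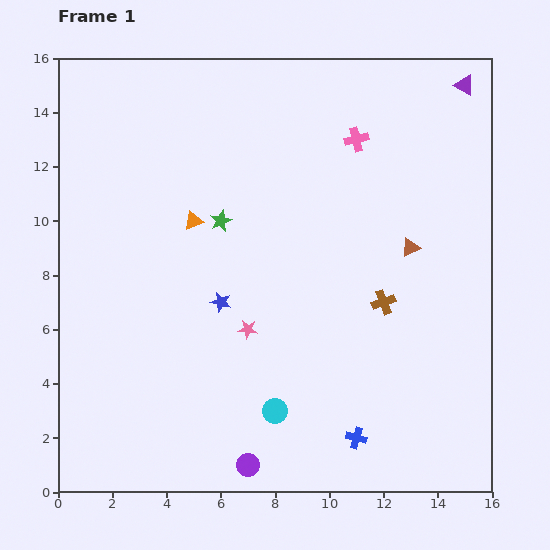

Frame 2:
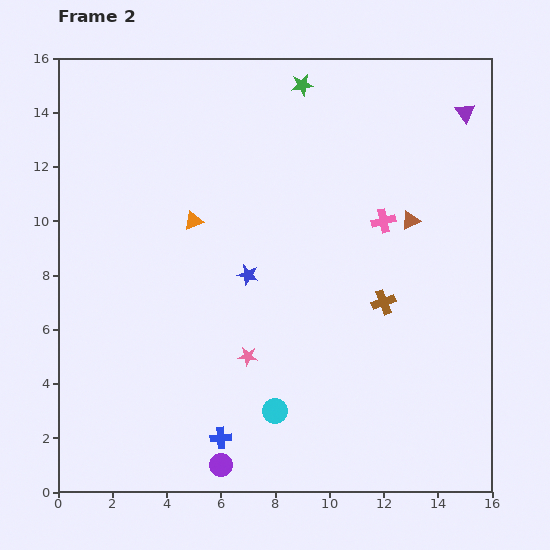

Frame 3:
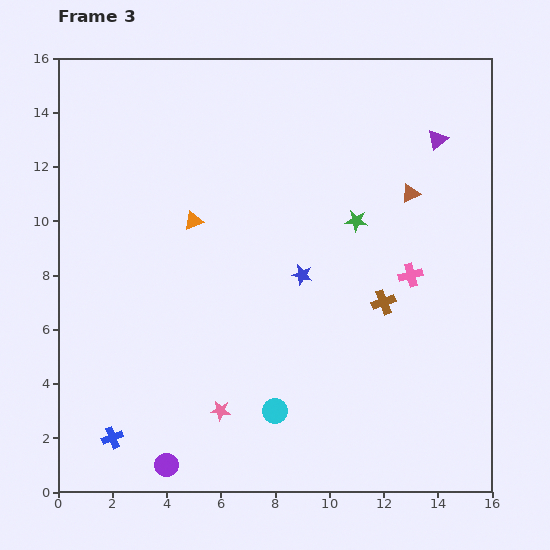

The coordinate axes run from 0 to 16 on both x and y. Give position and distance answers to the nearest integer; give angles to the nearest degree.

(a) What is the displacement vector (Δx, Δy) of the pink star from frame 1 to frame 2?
(0, -1)

The pink star was at (7, 6) in frame 1 and (7, 5) in frame 2.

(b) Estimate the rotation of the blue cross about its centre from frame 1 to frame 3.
38° counter-clockwise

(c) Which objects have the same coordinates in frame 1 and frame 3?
the brown cross, the cyan circle, the orange triangle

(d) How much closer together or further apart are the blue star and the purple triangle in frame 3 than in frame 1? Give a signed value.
-5

Distance in frame 1: 12. Distance in frame 3: 7.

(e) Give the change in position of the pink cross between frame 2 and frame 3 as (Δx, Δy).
(1, -2)

The pink cross was at (12, 10) in frame 2 and (13, 8) in frame 3.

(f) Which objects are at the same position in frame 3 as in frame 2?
the brown cross, the cyan circle, the orange triangle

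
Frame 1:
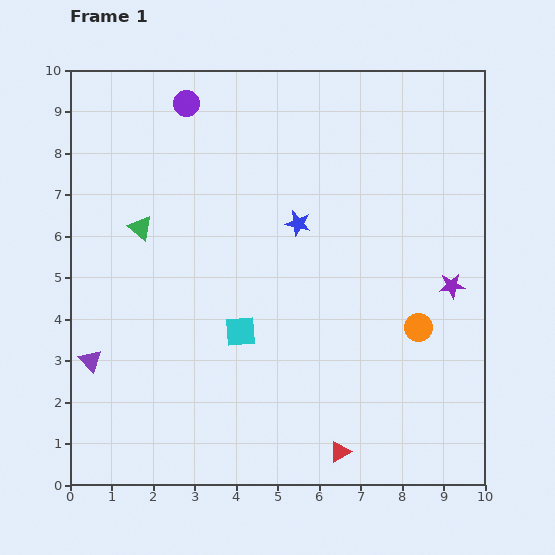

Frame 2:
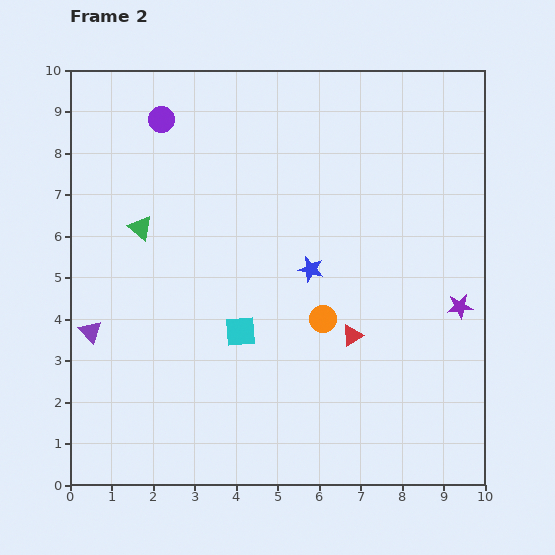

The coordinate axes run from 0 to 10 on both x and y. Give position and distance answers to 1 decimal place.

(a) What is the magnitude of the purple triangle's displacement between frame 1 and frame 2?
0.7

The purple triangle moved from (0.5, 3.0) to (0.5, 3.7), a distance of √(0.0² + 0.7²) ≈ 0.7.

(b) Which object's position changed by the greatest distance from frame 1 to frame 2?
the red triangle

(moved 2.8; next 2.3)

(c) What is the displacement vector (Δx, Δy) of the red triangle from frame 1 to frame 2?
(0.3, 2.8)

The red triangle was at (6.5, 0.8) in frame 1 and (6.8, 3.6) in frame 2.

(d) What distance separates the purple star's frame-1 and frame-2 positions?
0.5

The purple star moved from (9.2, 4.8) to (9.4, 4.3), a distance of √(0.2² + 0.5²) ≈ 0.5.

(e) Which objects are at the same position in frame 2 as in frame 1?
the green triangle, the cyan square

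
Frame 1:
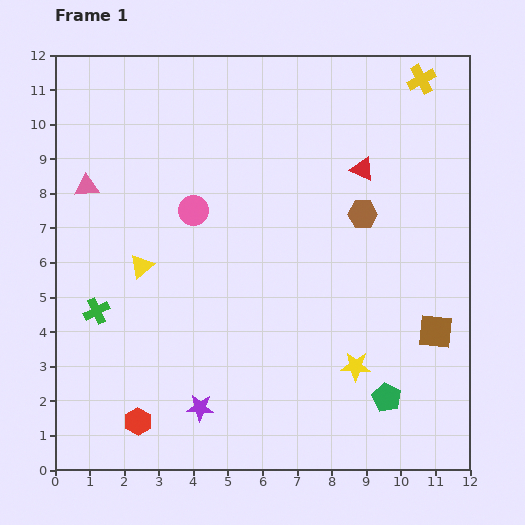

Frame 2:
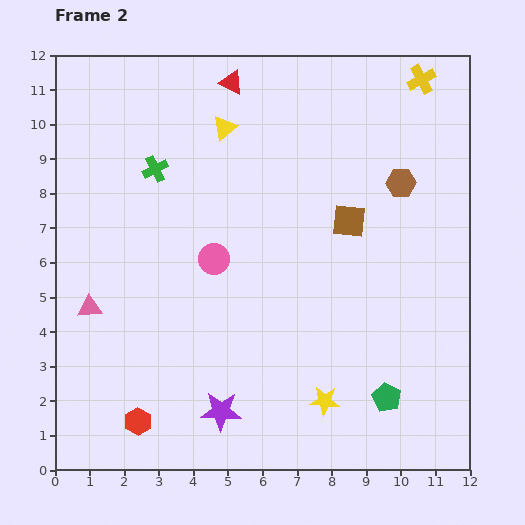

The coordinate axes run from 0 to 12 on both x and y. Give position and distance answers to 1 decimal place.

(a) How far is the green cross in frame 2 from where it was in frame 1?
4.4

The green cross moved from (1.2, 4.6) to (2.9, 8.7), a distance of √(1.7² + 4.1²) ≈ 4.4.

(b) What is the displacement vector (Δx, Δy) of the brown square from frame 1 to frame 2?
(-2.5, 3.2)

The brown square was at (11.0, 4.0) in frame 1 and (8.5, 7.2) in frame 2.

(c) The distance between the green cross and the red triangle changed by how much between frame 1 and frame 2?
-5.4

Distance in frame 1: 8.7. Distance in frame 2: 3.3.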